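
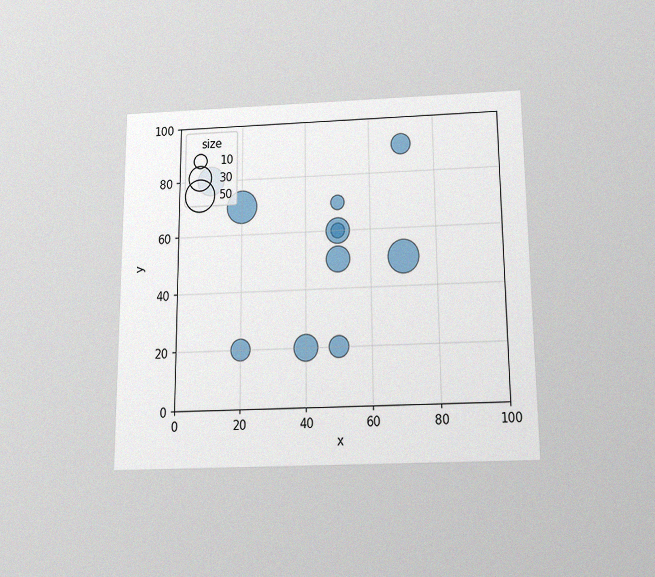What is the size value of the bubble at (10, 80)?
The chart is viewed slightly from below, with some photo noise. Matching the bubble at (10, 80) against the size legend gives 40.

40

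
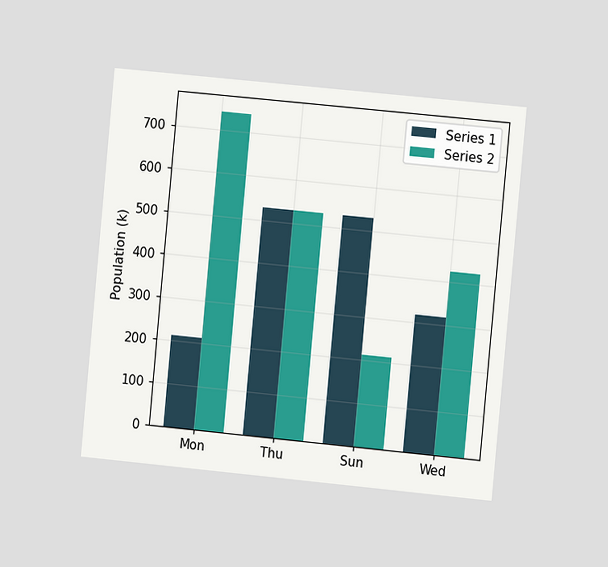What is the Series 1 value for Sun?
The chart is tilted about 5° clockwise and viewed slightly from the right. The Series 1 bar at Sun reaches 530k on the y-axis.

530k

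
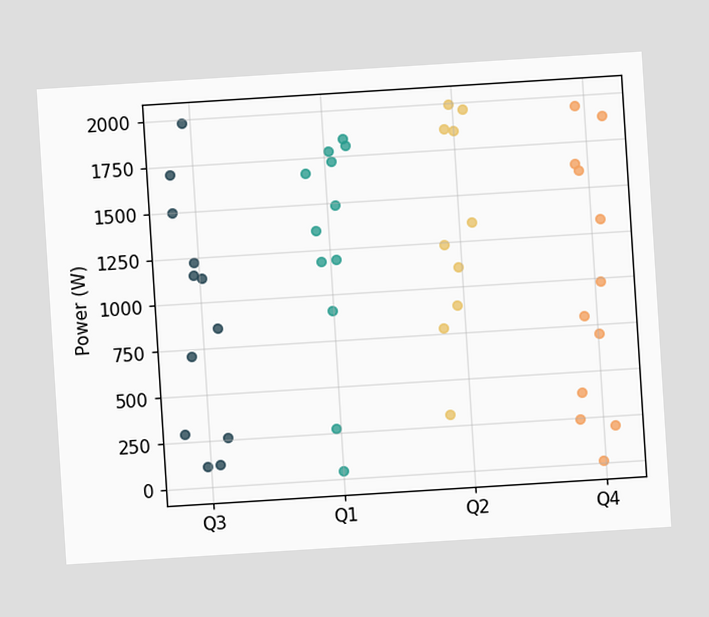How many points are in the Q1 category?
The chart is tilted about 4° counter-clockwise. Counting the markers in the Q1 column gives 12.

12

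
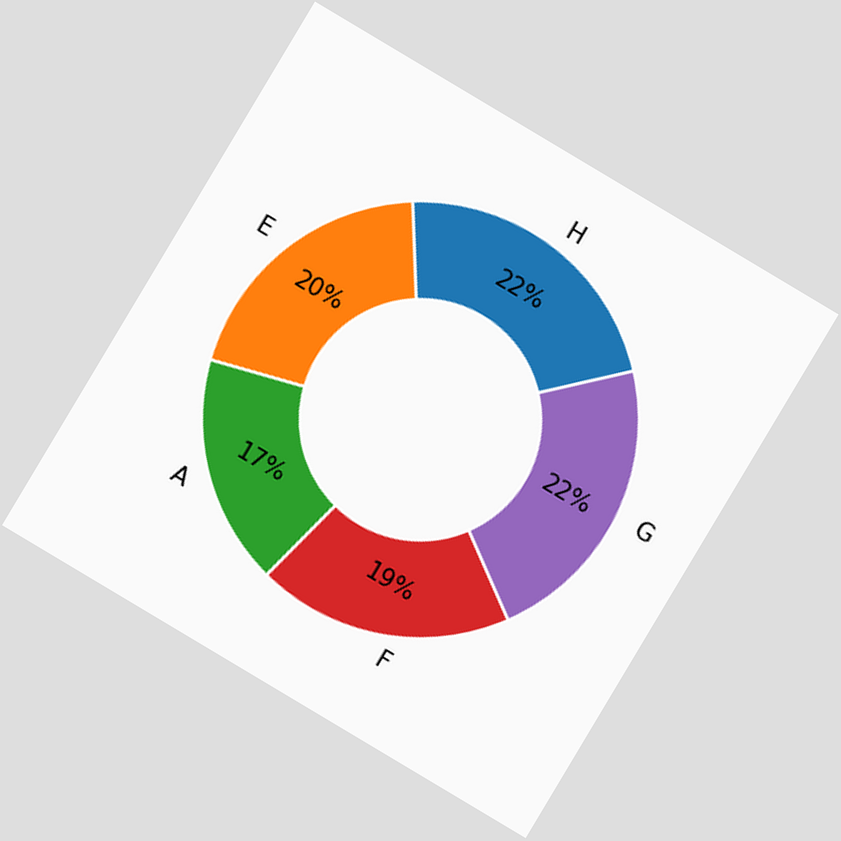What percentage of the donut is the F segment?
19%

The chart is tilted about 31° clockwise. The F segment takes up 19% of the ring.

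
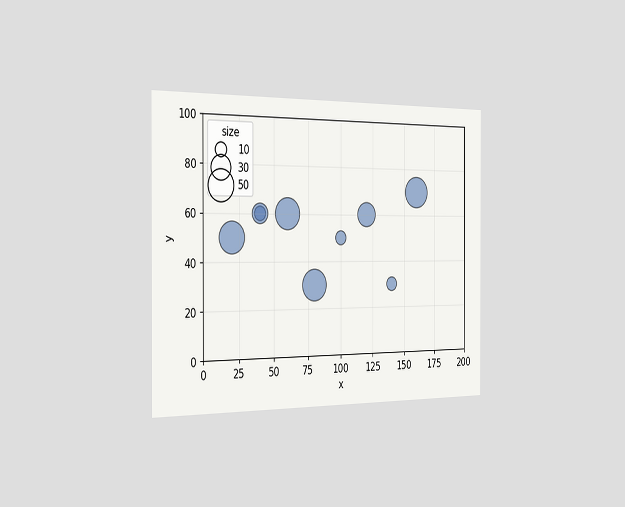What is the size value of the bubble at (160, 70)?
The chart is viewed slightly from the left. Matching the bubble at (160, 70) against the size legend gives 50.

50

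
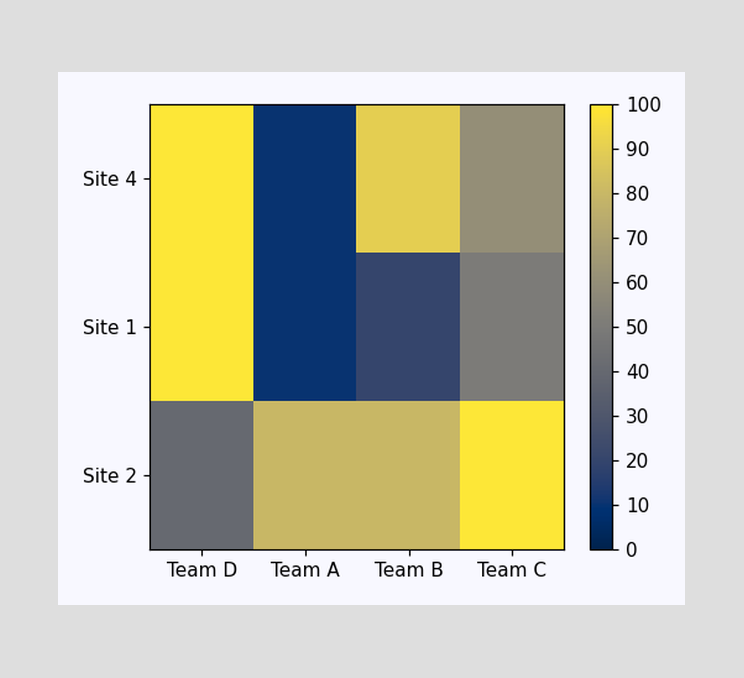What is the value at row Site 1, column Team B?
Matching cell (Site 1, Team B) against the colorbar gives 20.

20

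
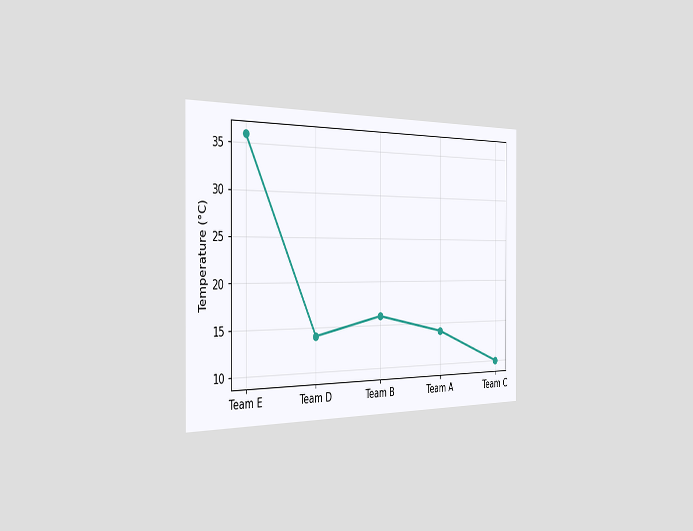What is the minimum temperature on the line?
The chart is viewed slightly from the left. The lowest point is at Team C, and reading across to the y-axis gives 10°C.

10°C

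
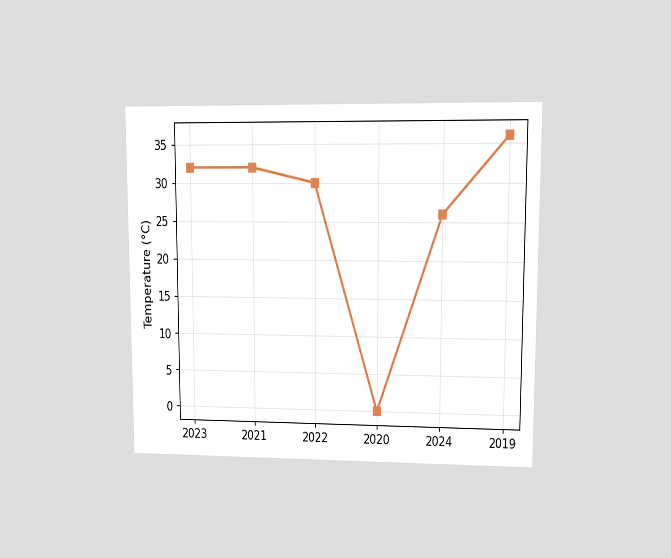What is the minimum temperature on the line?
0°C

The chart is viewed at a slight angle. The lowest point is at 2020, and reading across to the y-axis gives 0°C.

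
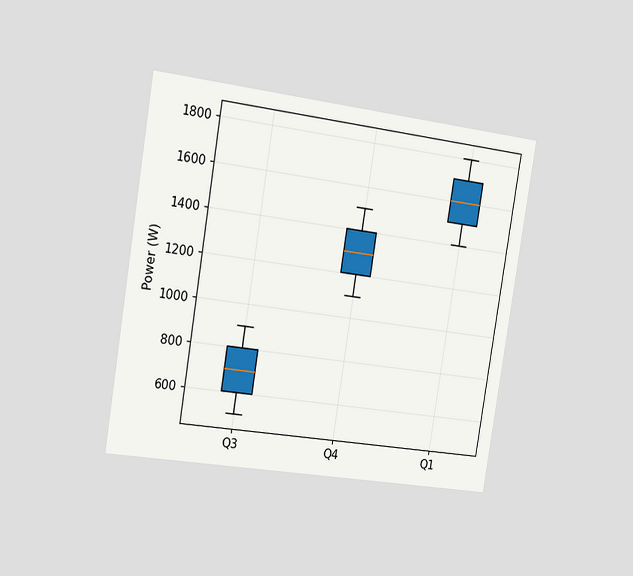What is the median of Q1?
The chart is tilted about 9° clockwise and viewed slightly from the left. The median line in the Q1 box sits at 1600W.

1600W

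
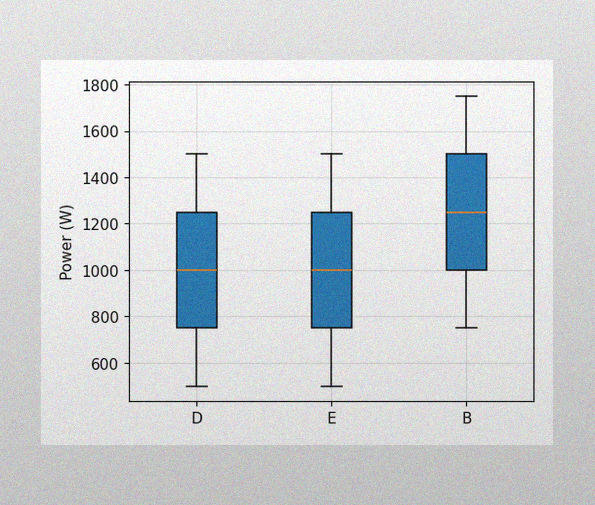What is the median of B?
1250W

The image has some photo noise and uneven lighting. The median line in the B box sits at 1250W.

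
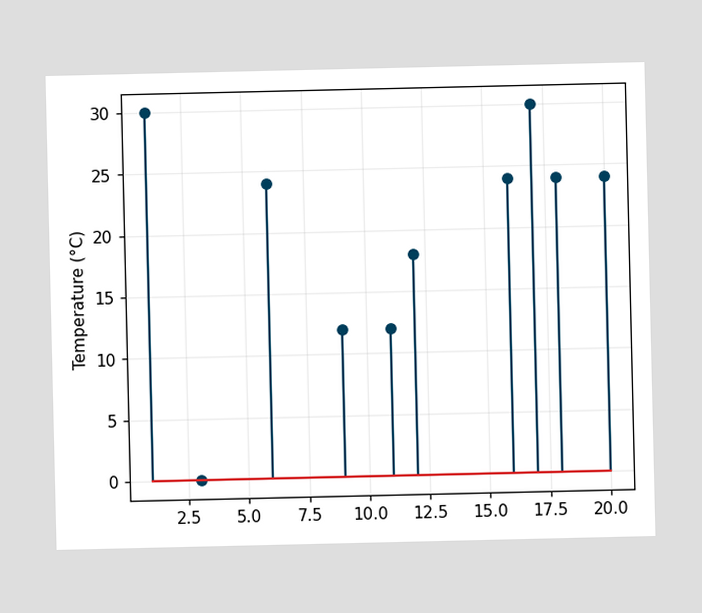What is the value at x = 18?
The stem at x=18 reaches 24°C.

24°C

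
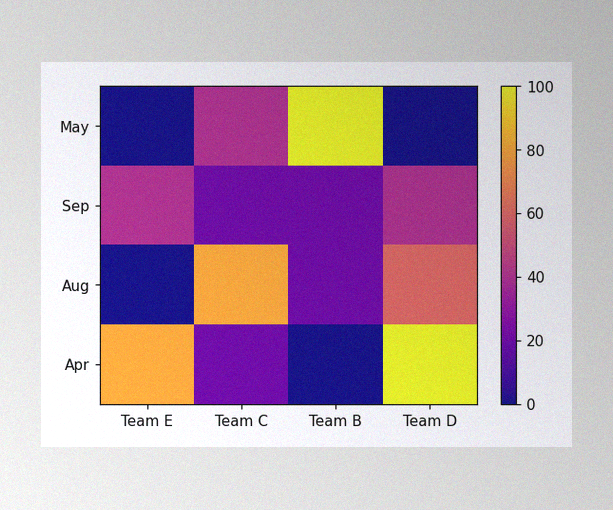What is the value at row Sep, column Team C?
The image has some photo noise and uneven lighting. Matching cell (Sep, Team C) against the colorbar gives 20.

20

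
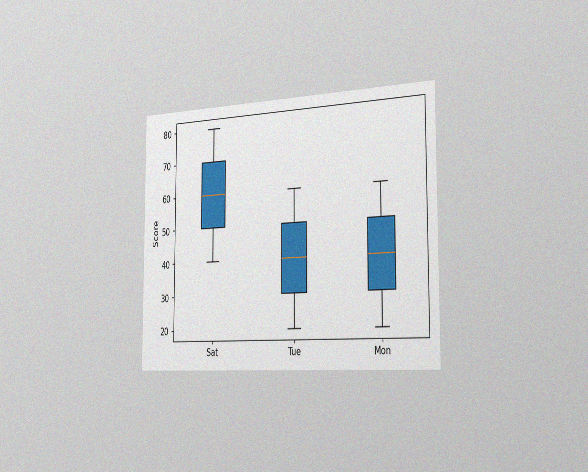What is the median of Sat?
60

The chart is viewed slightly from the right, with some photo noise. The median line in the Sat box sits at 60.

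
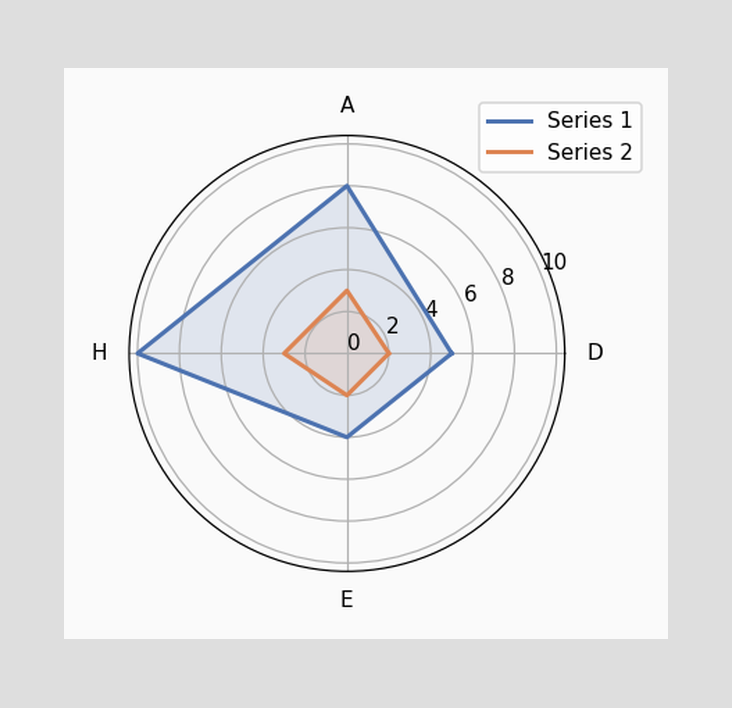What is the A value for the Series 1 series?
On the A axis, Series 1 reaches 8.

8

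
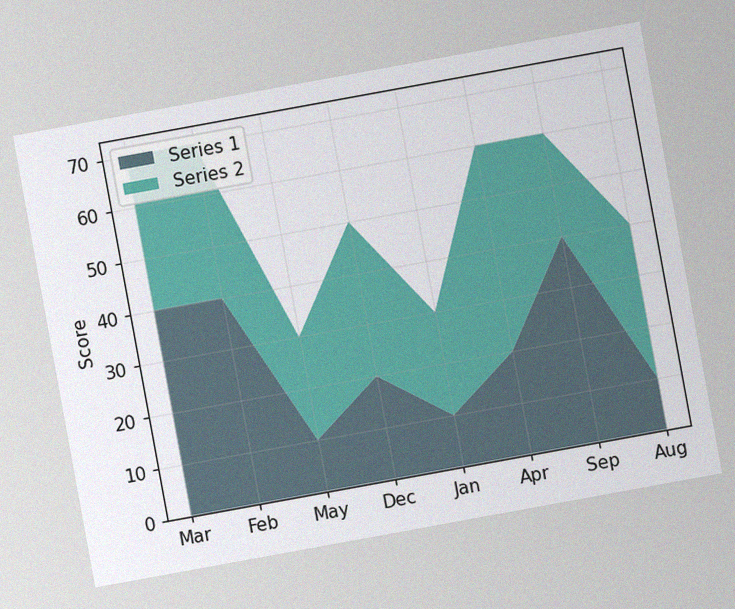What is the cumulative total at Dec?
The chart is tilted about 10° counter-clockwise, with some photo noise. The stacked total at Dec reaches 50.

50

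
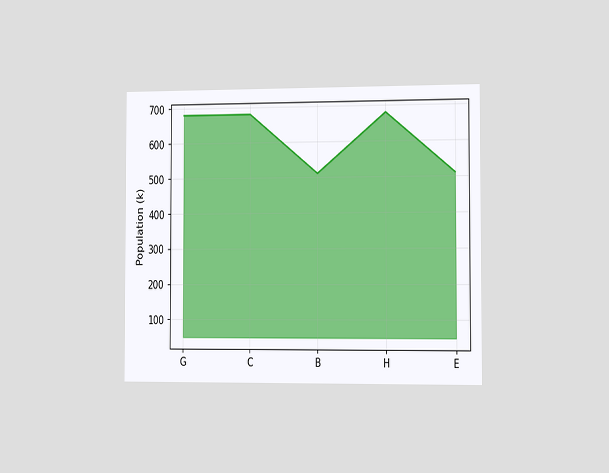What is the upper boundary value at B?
510k

The chart is viewed slightly from the right. At B the upper boundary is at 510k.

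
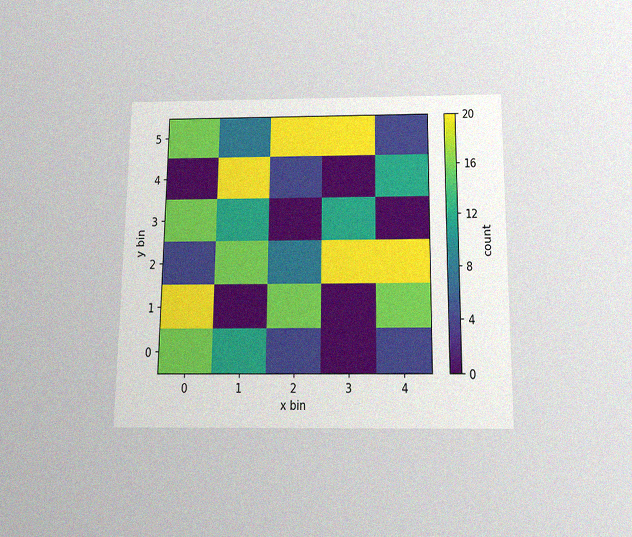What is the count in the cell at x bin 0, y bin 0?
The chart is viewed slightly from below, with some photo noise. Matching the cell (0, 0) against the colorbar gives 16.

16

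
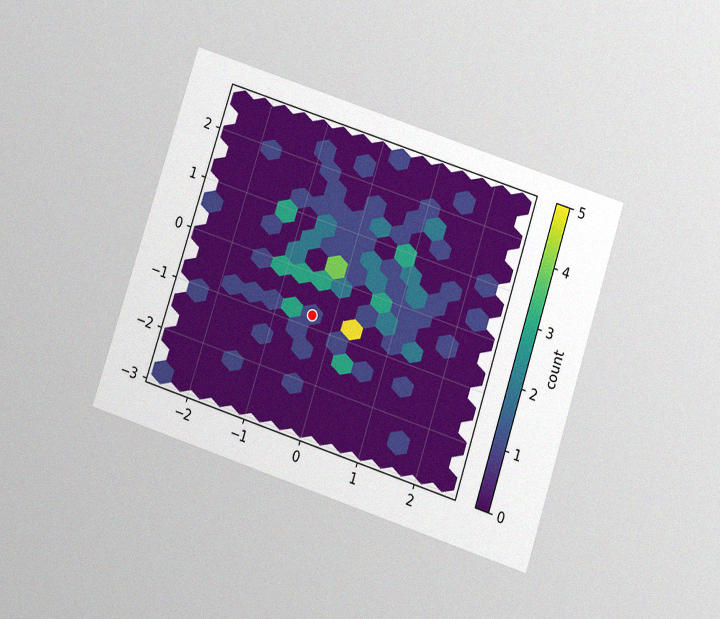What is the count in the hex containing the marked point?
1

The chart is tilted about 18° clockwise and viewed at a slight angle, with some photo noise. The marked hex reads 1 on the colorbar.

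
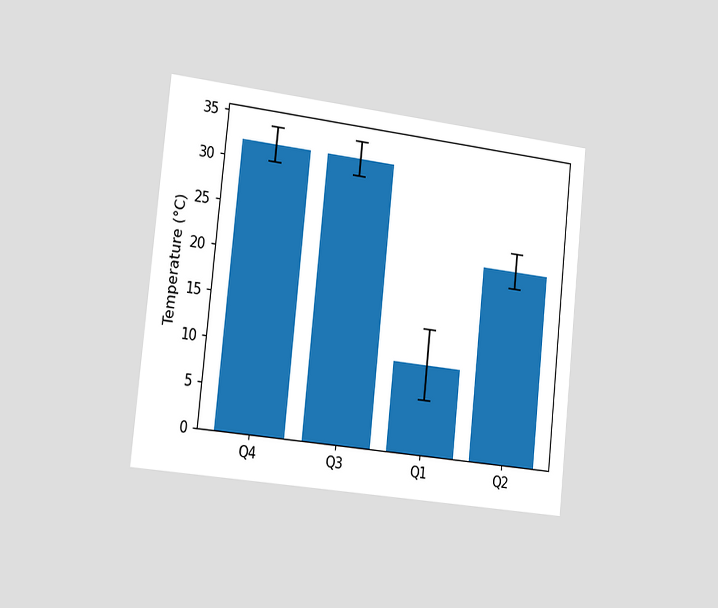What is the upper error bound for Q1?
14°C

The chart is tilted about 6° clockwise and viewed slightly from the left. The Q1 bar's upper whisker reaches 14°C.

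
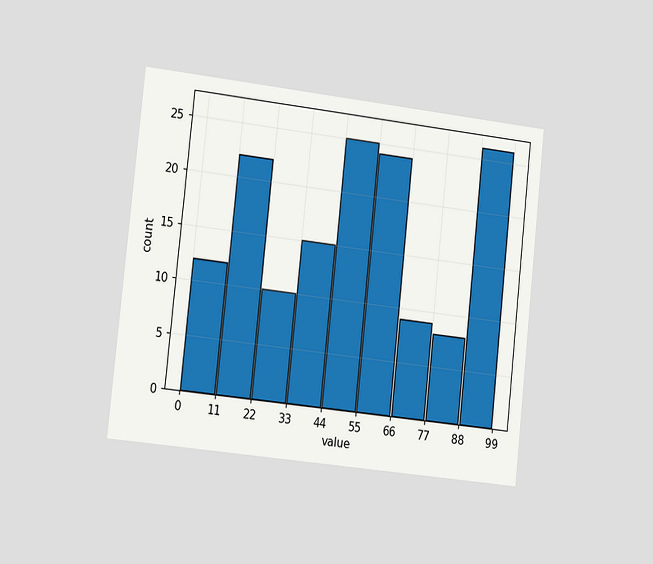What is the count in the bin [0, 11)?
12

The chart is tilted about 6° clockwise and viewed slightly from the left. The [0, 11) bin has height 12.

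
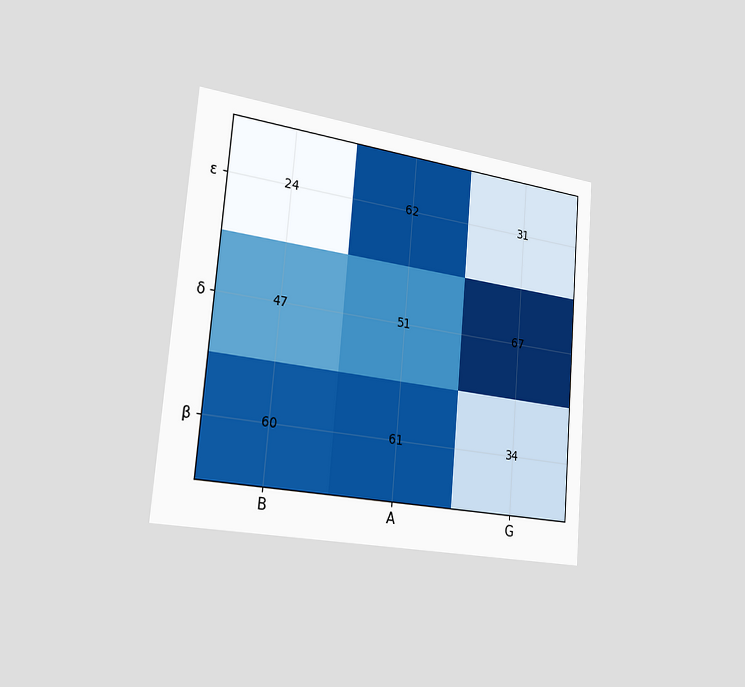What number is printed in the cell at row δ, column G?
The chart is tilted about 5° clockwise and viewed slightly from the left. The (δ, G) cell reads 67.

67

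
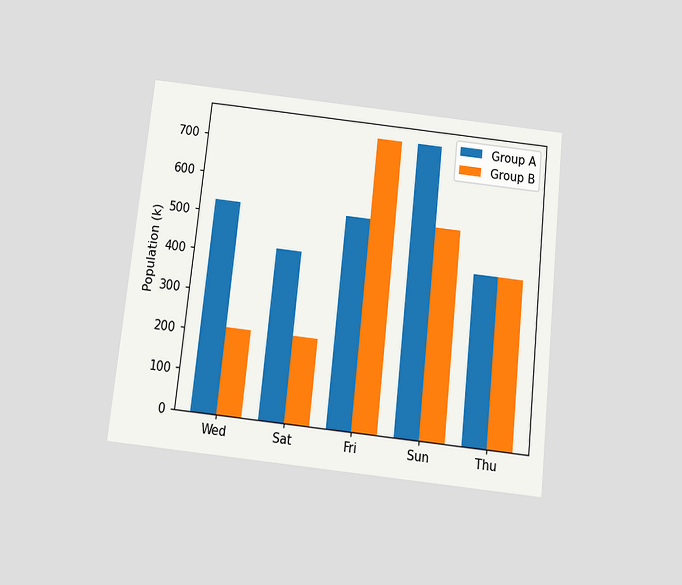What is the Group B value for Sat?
212k

The chart is tilted about 6° clockwise and viewed slightly from below. The Group B bar at Sat reaches 212k on the y-axis.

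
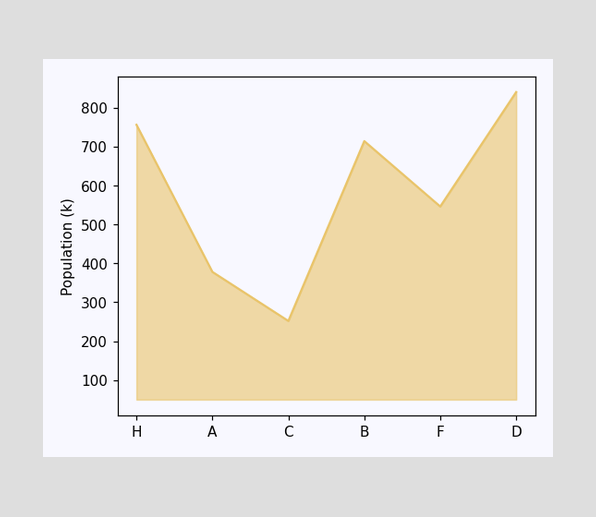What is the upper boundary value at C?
252k

At C the upper boundary is at 252k.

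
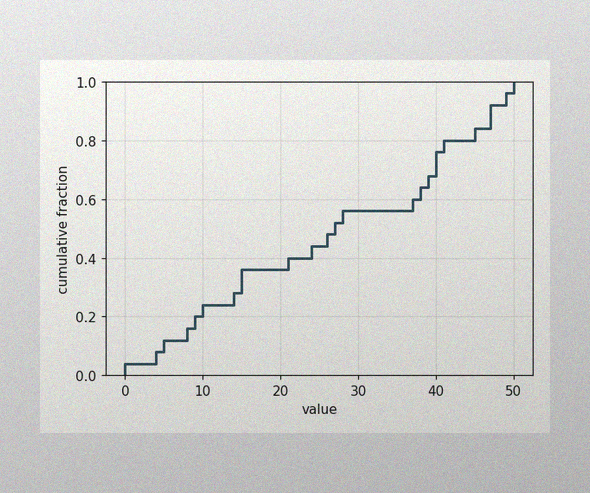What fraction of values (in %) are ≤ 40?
The image has some photo noise and uneven lighting. At x=40 the ECDF step is at 76%.

76%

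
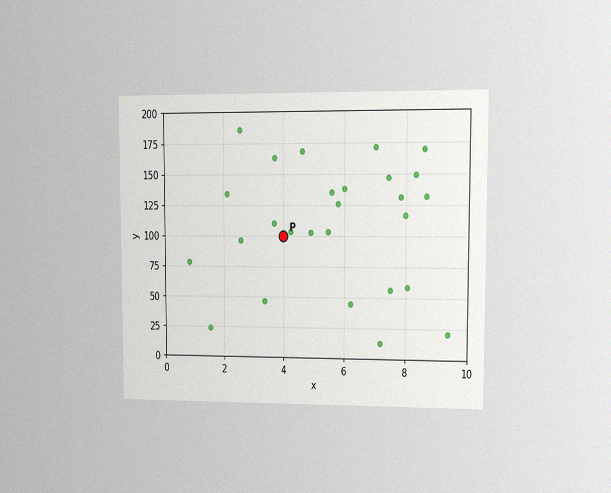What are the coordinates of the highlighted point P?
(4, 100)

The chart is viewed at a slight angle, with some photo noise. Following the gridlines from P to each axis, P sits at (4, 100).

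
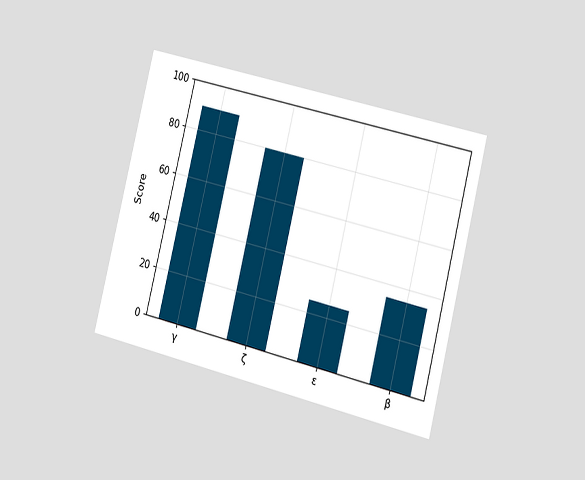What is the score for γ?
The chart is tilted about 14° clockwise and viewed slightly from the right. Reading along the chart's y-axis, the γ bar reaches 90.

90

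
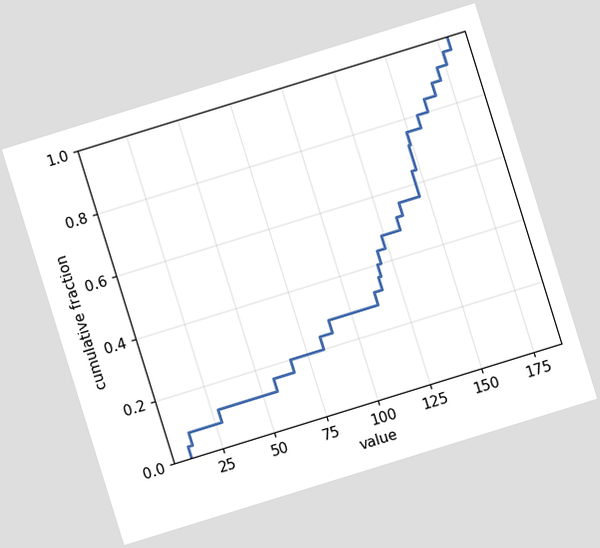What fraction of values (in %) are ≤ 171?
The chart is tilted about 17° counter-clockwise. At x=171 the ECDF step is at 92%.

92%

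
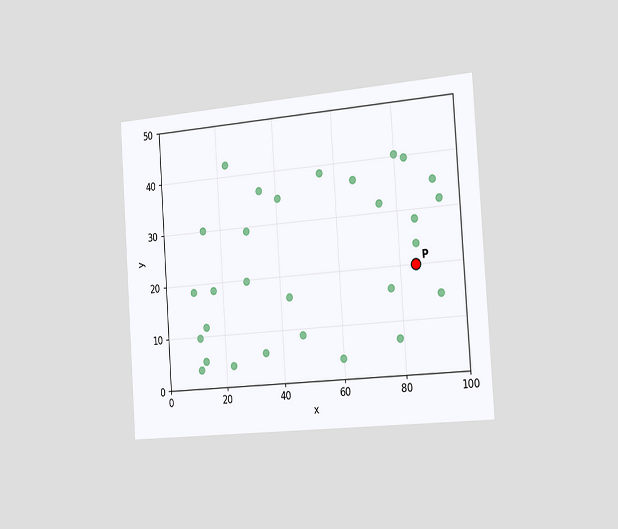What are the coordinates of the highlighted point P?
(85, 20)

The chart is tilted about 4° counter-clockwise and viewed slightly from the right. Following the gridlines from P to each axis, P sits at (85, 20).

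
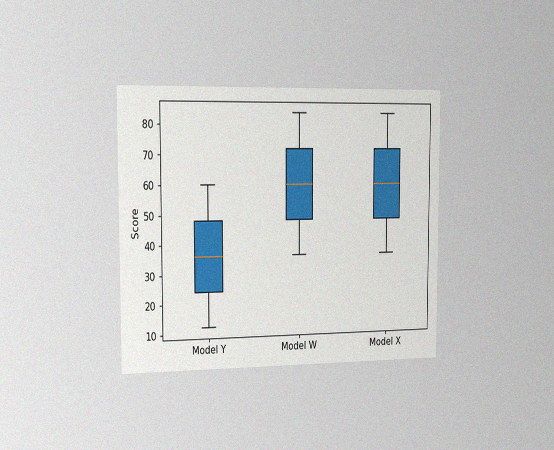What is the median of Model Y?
The chart is viewed slightly from the left, with some photo noise. The median line in the Model Y box sits at 36.

36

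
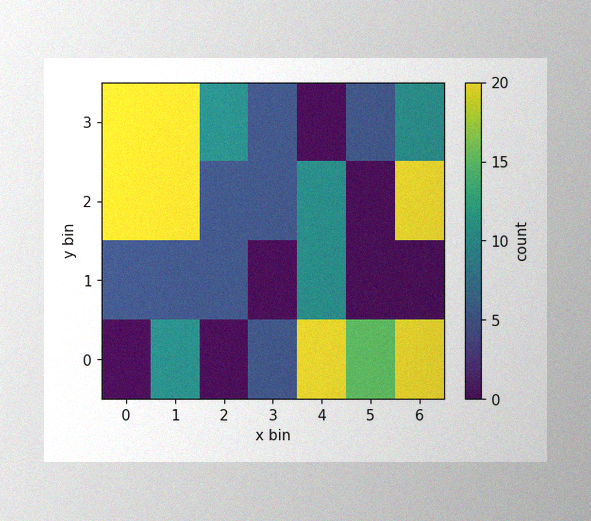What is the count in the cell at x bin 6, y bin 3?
10

The image has some photo noise and uneven lighting. Matching the cell (6, 3) against the colorbar gives 10.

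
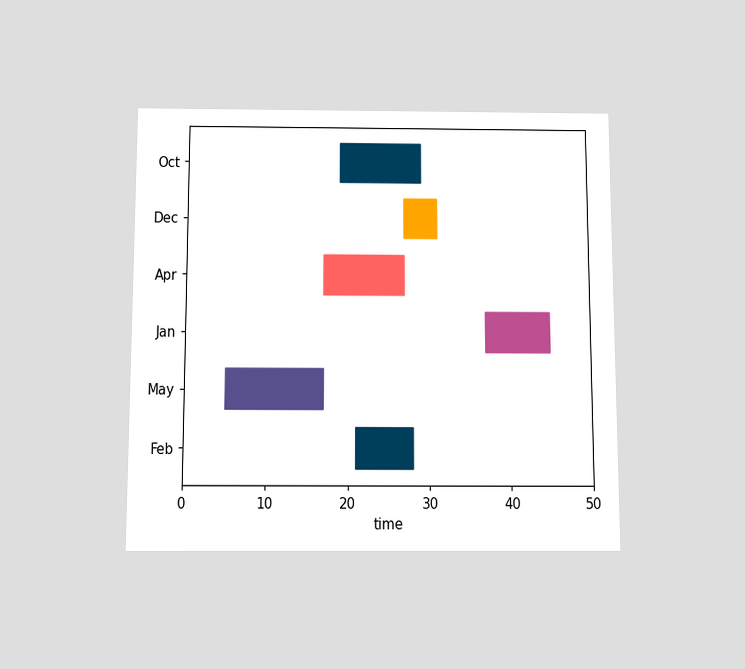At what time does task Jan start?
The chart is viewed slightly from below. The Jan bar begins at t=37.

37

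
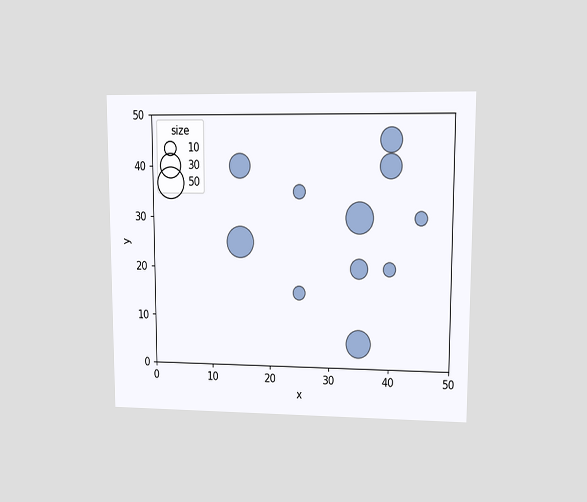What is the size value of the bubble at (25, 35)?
10

The chart is viewed at a slight angle. Matching the bubble at (25, 35) against the size legend gives 10.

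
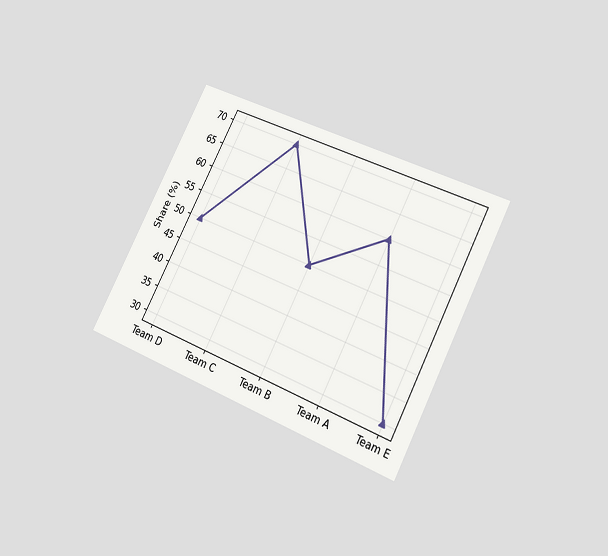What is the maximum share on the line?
70%

The chart is tilted about 27° clockwise and viewed at a slight angle. The highest point is at Team C, and reading across to the y-axis gives 70%.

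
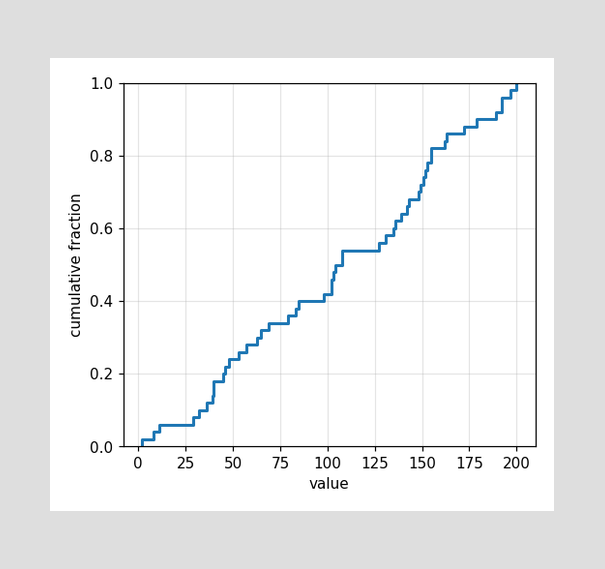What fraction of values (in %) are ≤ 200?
At x=200 the ECDF step is at 100%.

100%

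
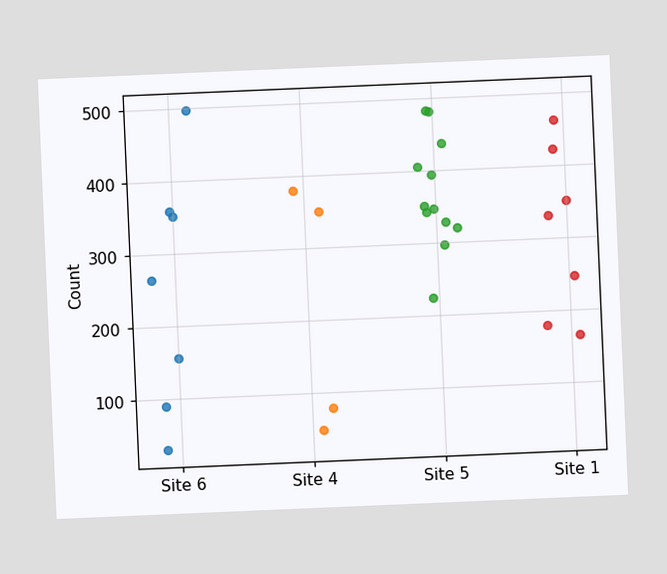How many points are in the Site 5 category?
The chart is tilted about 2° counter-clockwise. Counting the markers in the Site 5 column gives 12.

12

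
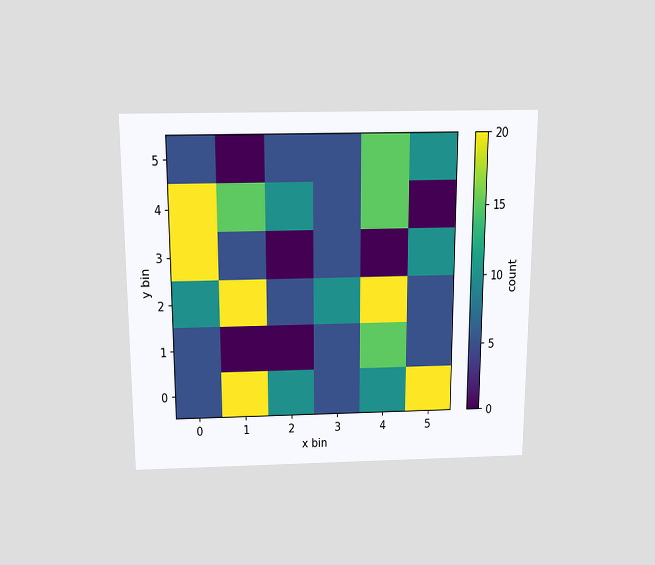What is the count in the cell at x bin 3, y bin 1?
5

The chart is viewed slightly from above. Matching the cell (3, 1) against the colorbar gives 5.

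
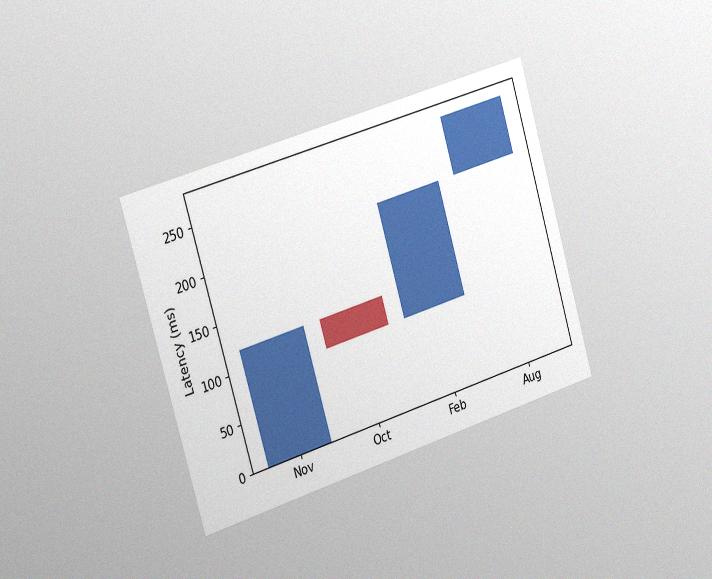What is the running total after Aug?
The chart is tilted about 17° counter-clockwise and viewed slightly from the left, with some photo noise. After Aug the running total reaches 270ms.

270ms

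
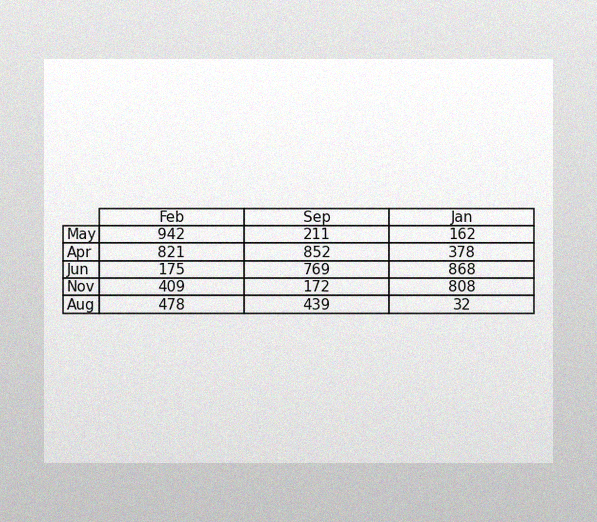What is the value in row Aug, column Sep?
439

The image has some photo noise and uneven lighting. The (Aug, Sep) cell reads 439.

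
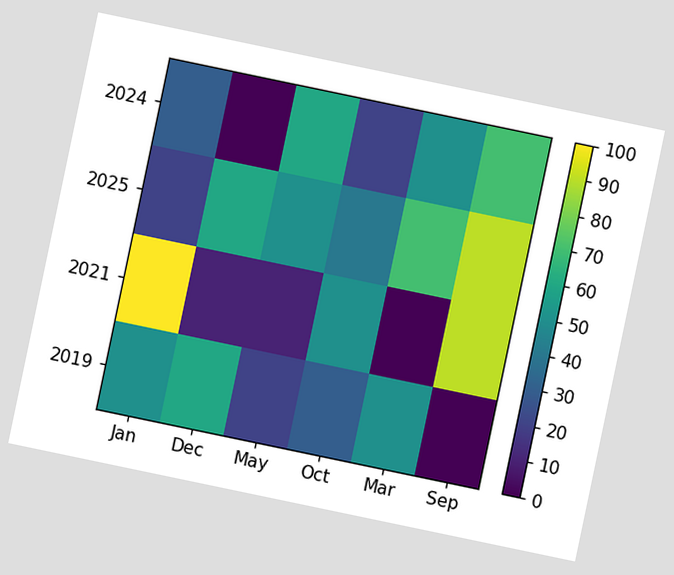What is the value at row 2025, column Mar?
70

The chart is tilted about 12° clockwise. Matching cell (2025, Mar) against the colorbar gives 70.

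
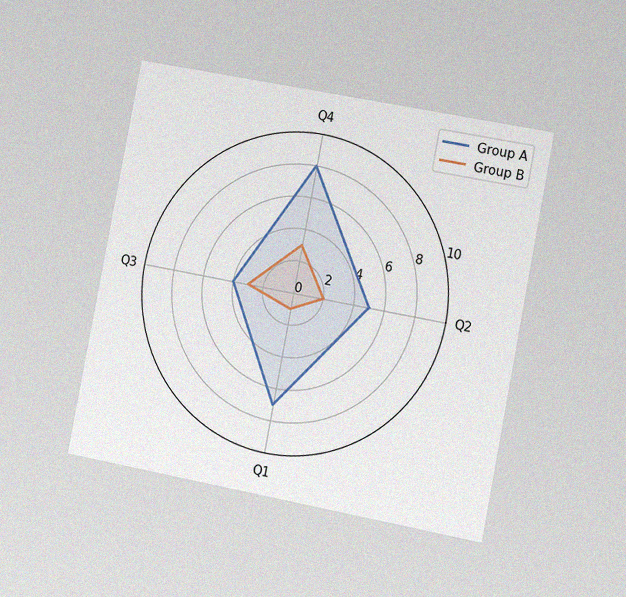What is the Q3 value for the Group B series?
The chart is tilted about 11° clockwise and viewed slightly from the right, with some photo noise. On the Q3 axis, Group B reaches 3.

3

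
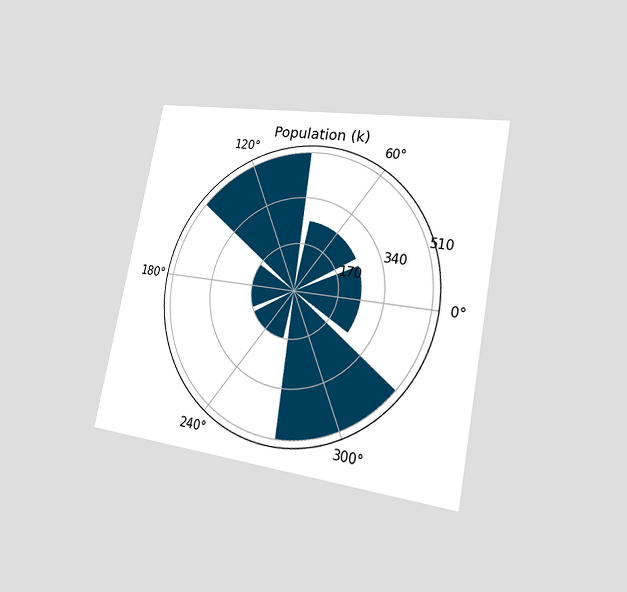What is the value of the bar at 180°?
170k

The chart is tilted about 11° clockwise and viewed slightly from the right. The bar at 180° reaches 170k on the radial axis.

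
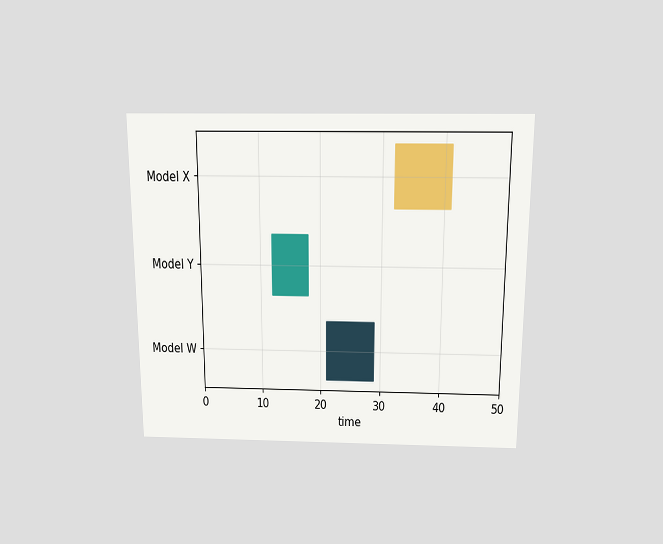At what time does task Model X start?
32

The chart is viewed slightly from above. The Model X bar begins at t=32.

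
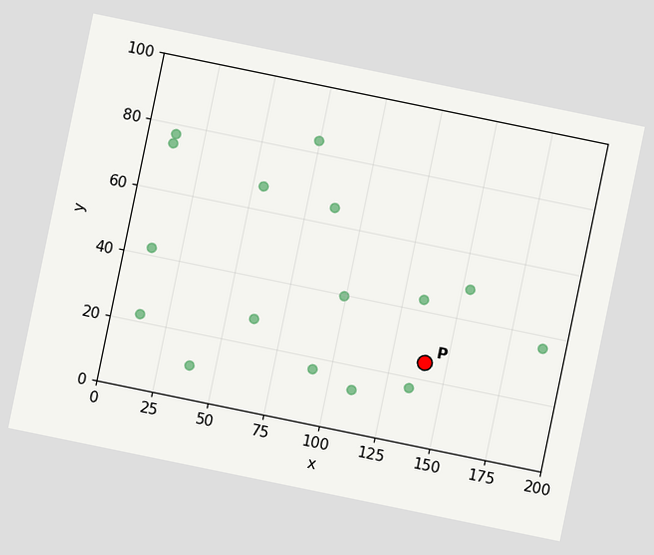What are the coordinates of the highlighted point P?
(140, 25)

The chart is tilted about 12° clockwise. Following the gridlines from P to each axis, P sits at (140, 25).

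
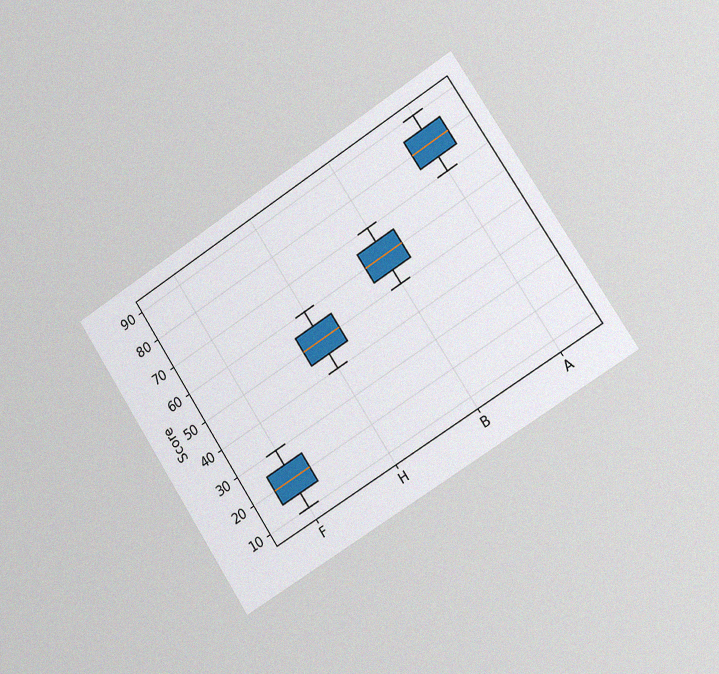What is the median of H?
50

The chart is tilted about 33° counter-clockwise and viewed slightly from the right, with some photo noise. The median line in the H box sits at 50.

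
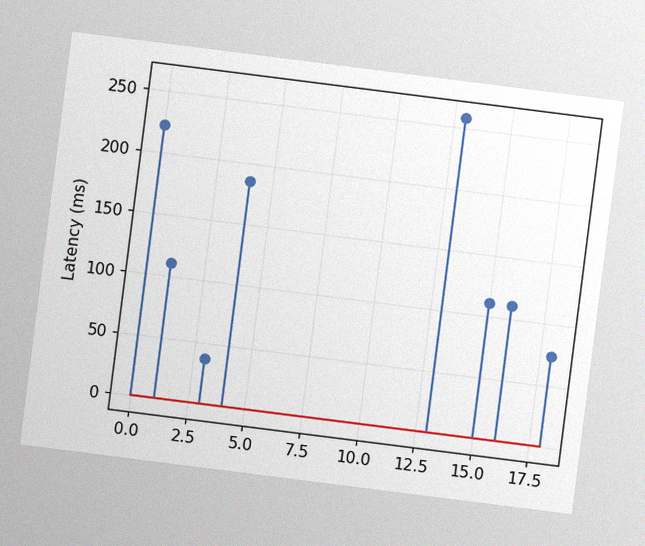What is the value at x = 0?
222ms

The chart is tilted about 7° clockwise, with some photo noise. The stem at x=0 reaches 222ms.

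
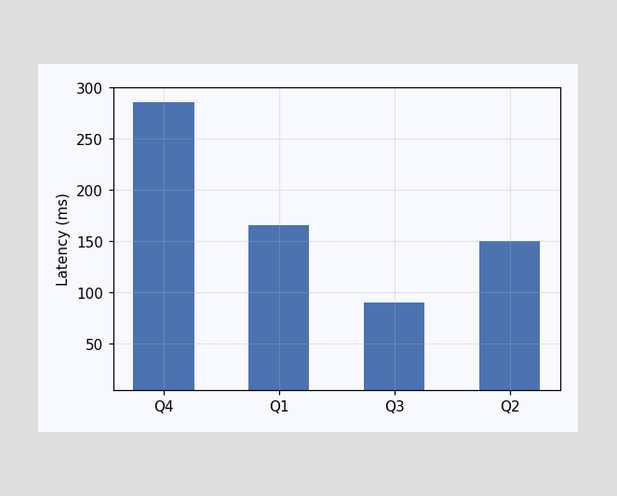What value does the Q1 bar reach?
165ms

Reading along the chart's y-axis, the Q1 bar reaches 165ms.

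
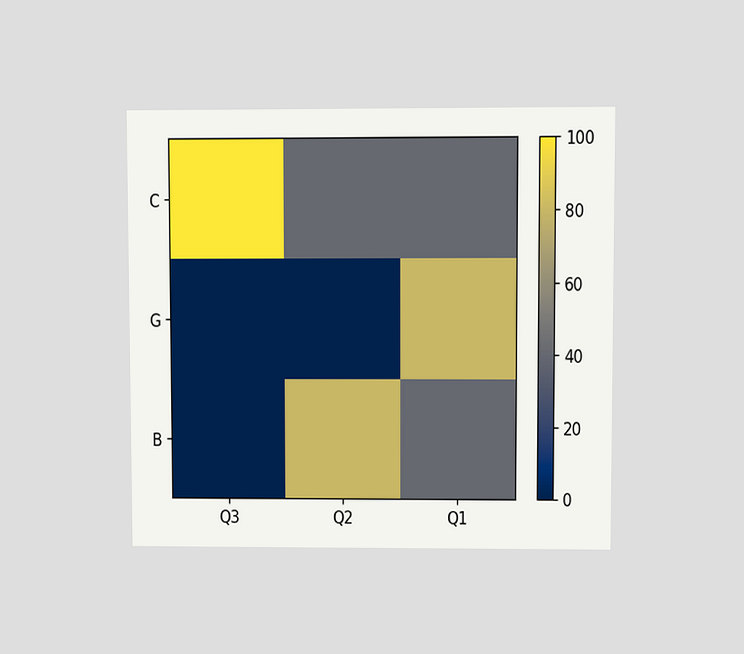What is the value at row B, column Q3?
0

The chart is viewed at a slight angle. Matching cell (B, Q3) against the colorbar gives 0.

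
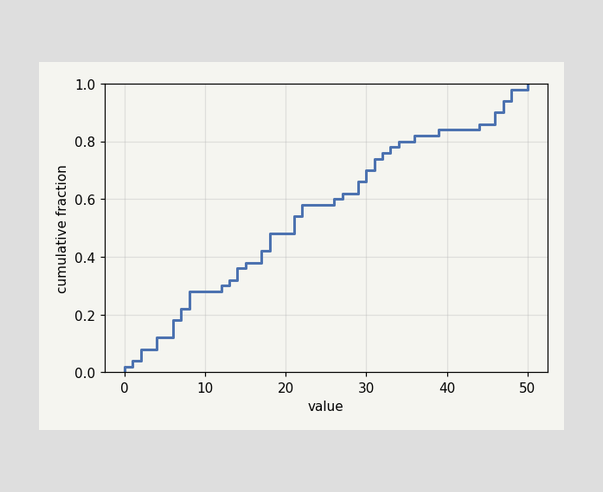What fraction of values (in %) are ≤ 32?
At x=32 the ECDF step is at 76%.

76%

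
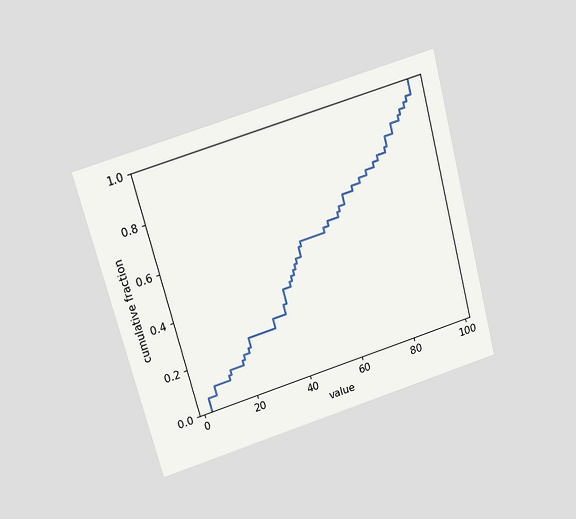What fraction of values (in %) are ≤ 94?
The chart is tilted about 15° counter-clockwise and viewed slightly from above. At x=94 the ECDF step is at 92%.

92%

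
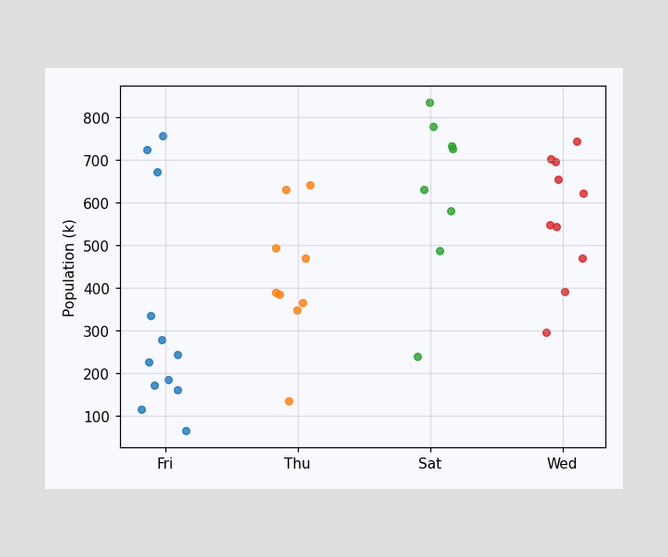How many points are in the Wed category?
10

Counting the markers in the Wed column gives 10.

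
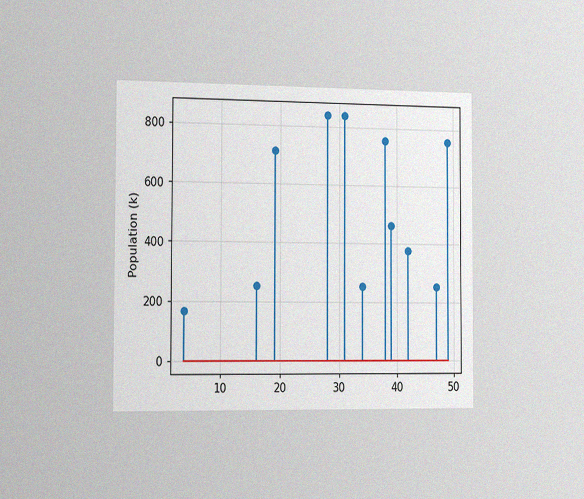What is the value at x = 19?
The chart is viewed slightly from the left, with some photo noise. The stem at x=19 reaches 714k.

714k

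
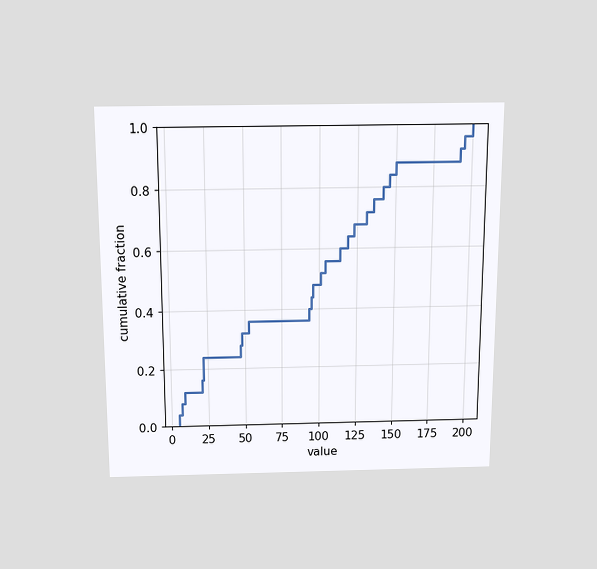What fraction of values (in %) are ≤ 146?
84%

The chart is viewed slightly from above. At x=146 the ECDF step is at 84%.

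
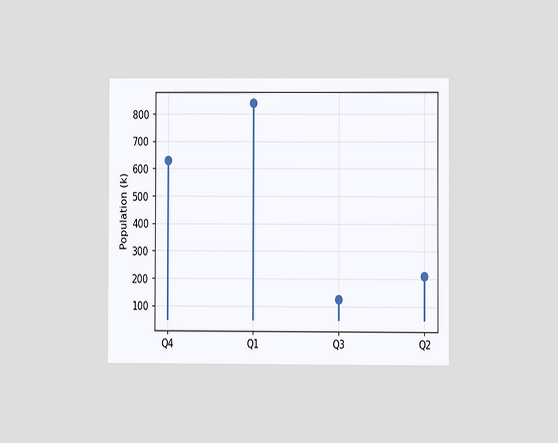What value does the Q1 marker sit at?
840k

The chart is viewed at a slight angle. The Q1 marker sits at 840k.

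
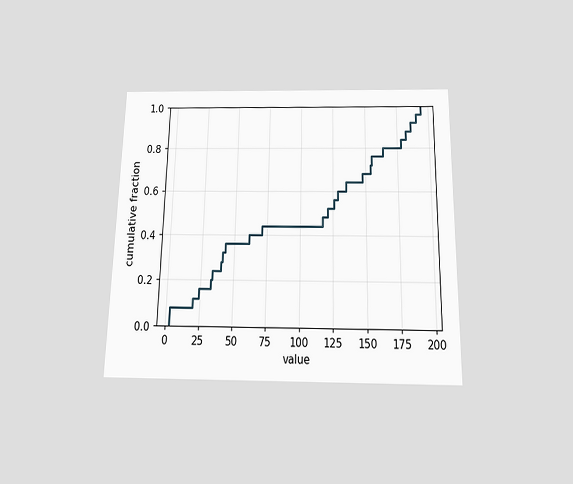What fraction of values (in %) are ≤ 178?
The chart is viewed slightly from below. At x=178 the ECDF step is at 84%.

84%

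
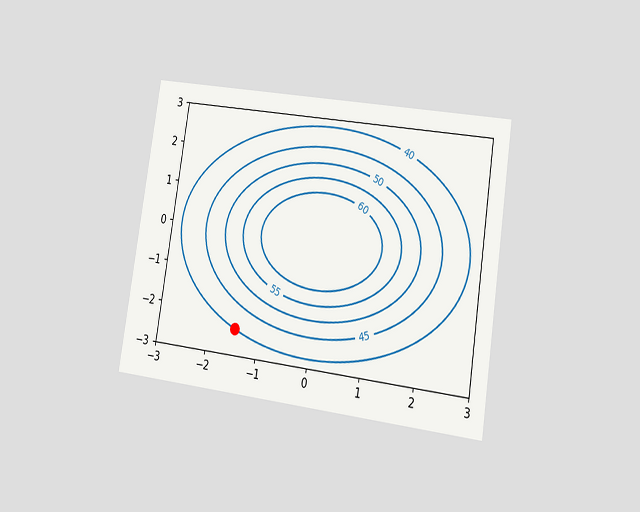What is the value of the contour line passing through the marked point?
40

The chart is tilted about 9° clockwise and viewed slightly from the right. The marked point sits on the contour labelled 40.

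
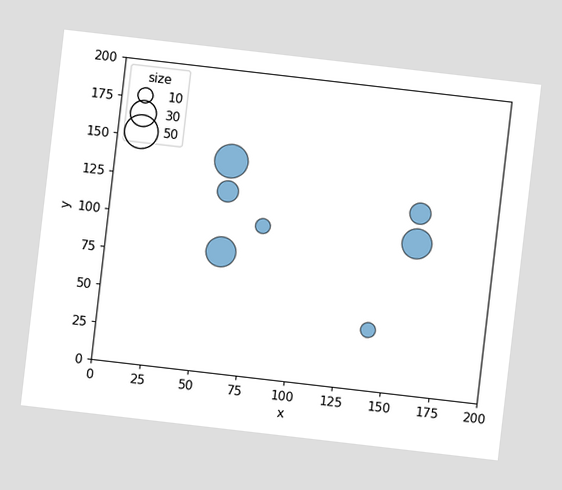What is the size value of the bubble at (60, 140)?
The chart is tilted about 7° clockwise. Matching the bubble at (60, 140) against the size legend gives 50.

50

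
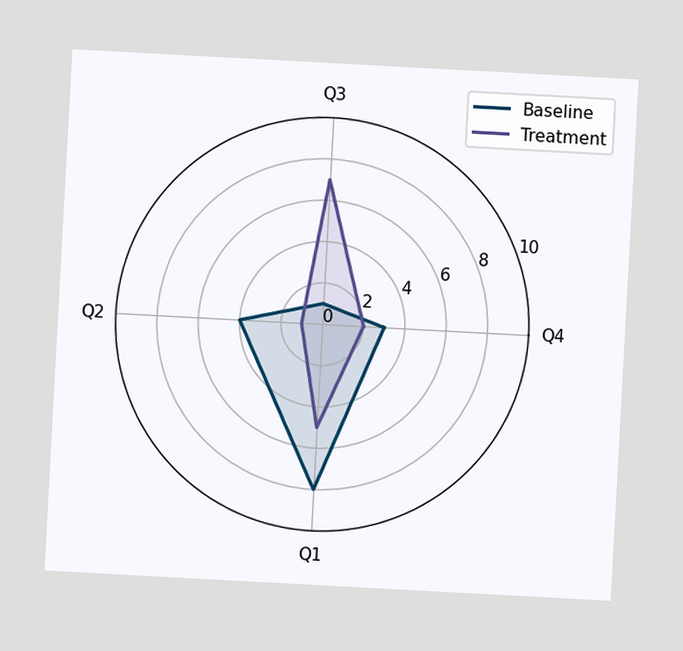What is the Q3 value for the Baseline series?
1

The chart is tilted about 3° clockwise. On the Q3 axis, Baseline reaches 1.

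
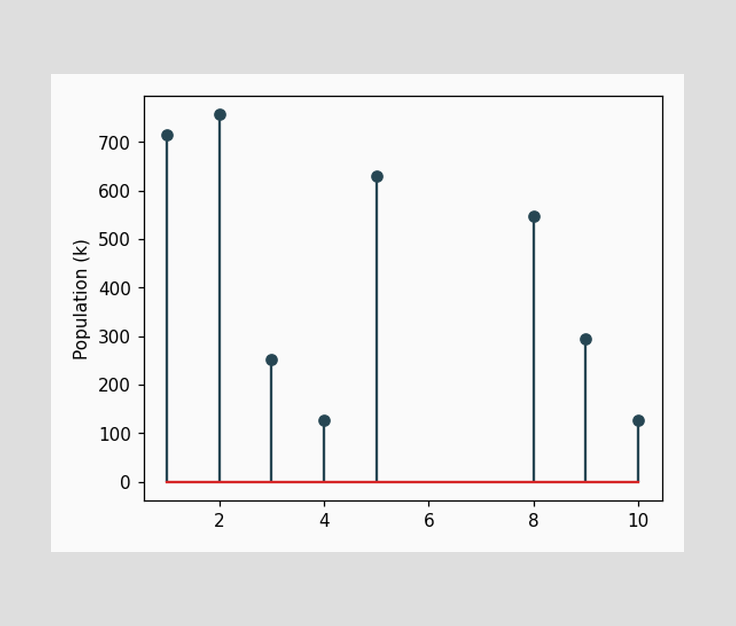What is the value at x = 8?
The stem at x=8 reaches 546k.

546k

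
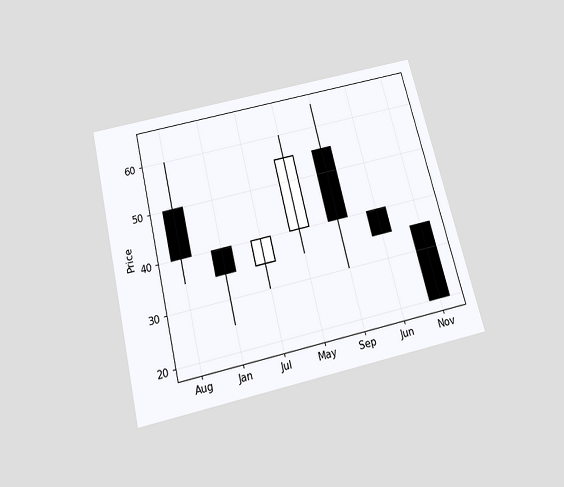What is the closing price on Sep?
The chart is tilted about 14° counter-clockwise and viewed slightly from below. The Sep candle closes at 40.

40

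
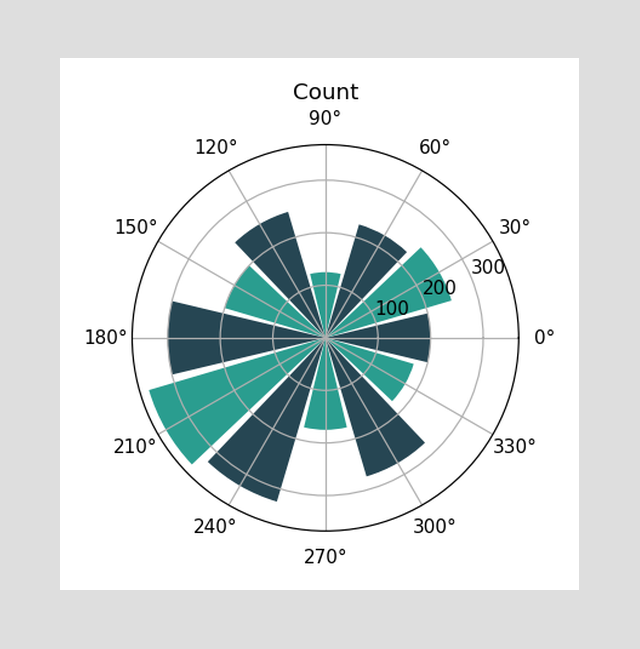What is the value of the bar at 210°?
The bar at 210° reaches 350 on the radial axis.

350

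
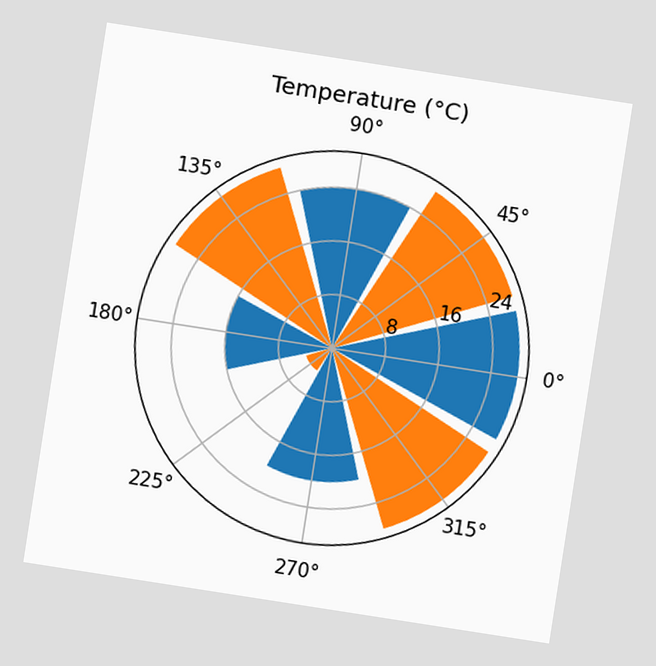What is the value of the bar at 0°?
The chart is tilted about 9° clockwise. The bar at 0° reaches 28°C on the radial axis.

28°C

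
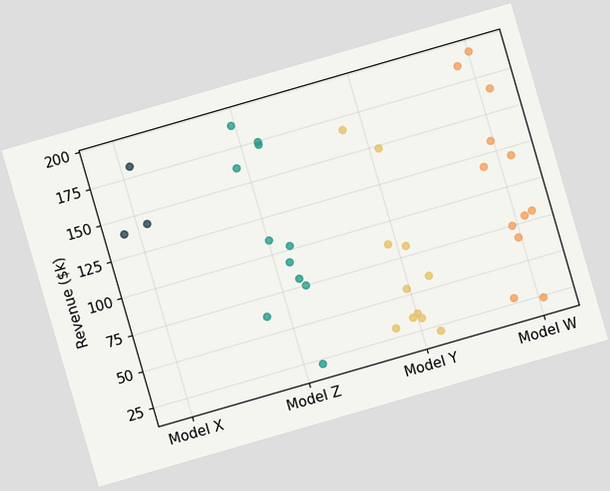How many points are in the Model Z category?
The chart is tilted about 16° counter-clockwise. Counting the markers in the Model Z column gives 11.

11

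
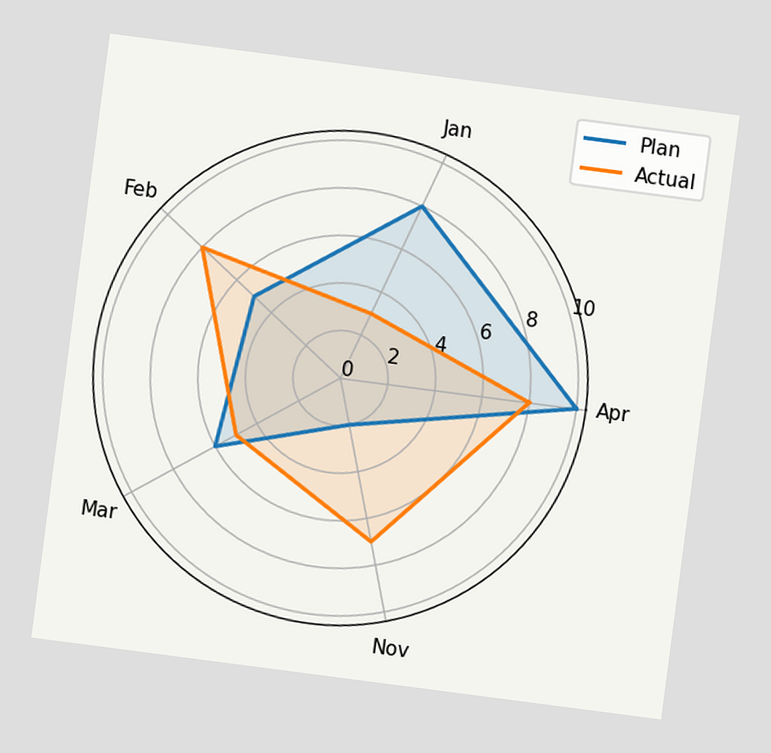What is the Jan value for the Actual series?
The chart is tilted about 7° clockwise. On the Jan axis, Actual reaches 3.

3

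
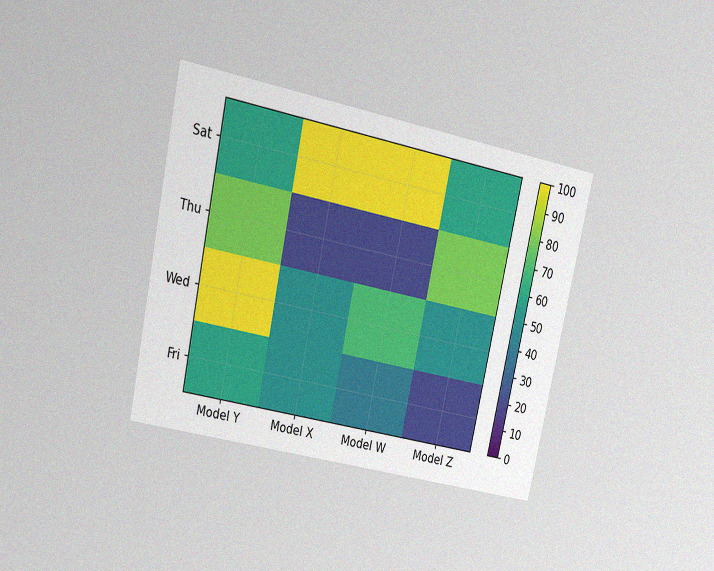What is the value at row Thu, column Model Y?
80

The chart is tilted about 12° clockwise and viewed at a slight angle, with some photo noise. Matching cell (Thu, Model Y) against the colorbar gives 80.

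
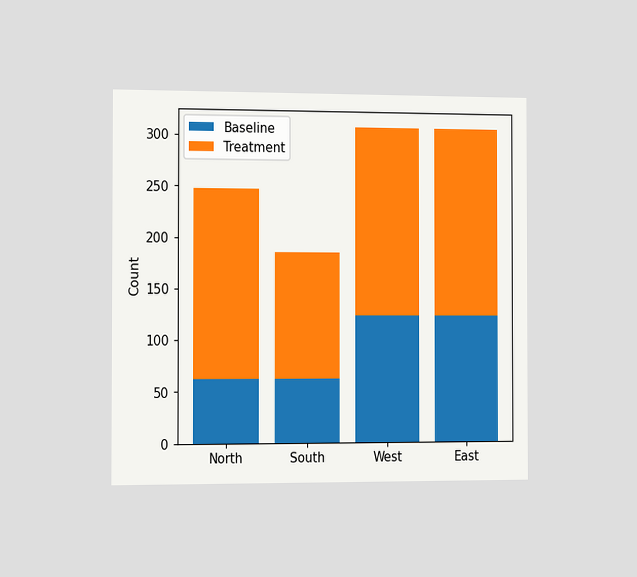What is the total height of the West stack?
The chart is viewed slightly from the left. The West stack's top reaches 310 on the y-axis.

310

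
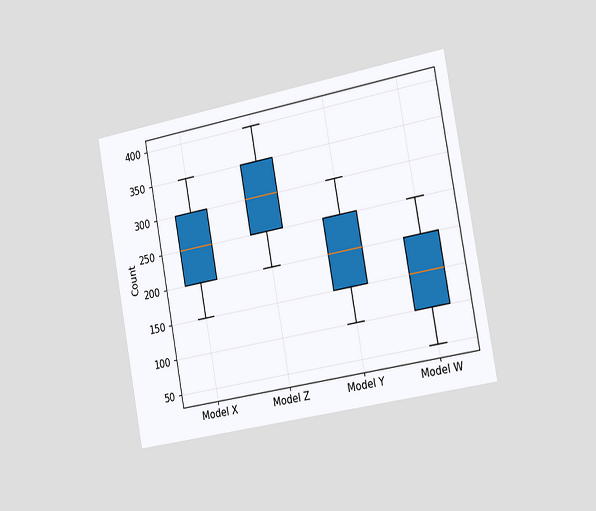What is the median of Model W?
150

The chart is tilted about 10° counter-clockwise and viewed slightly from the right. The median line in the Model W box sits at 150.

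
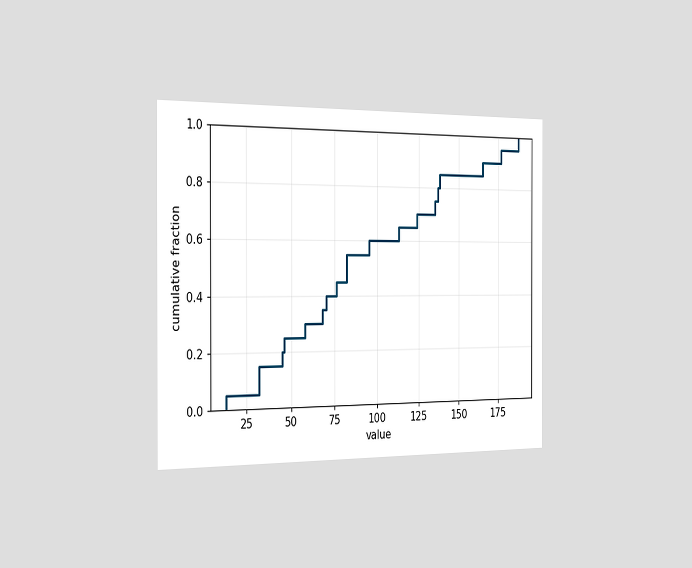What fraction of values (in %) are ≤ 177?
95%

The chart is viewed slightly from the left. At x=177 the ECDF step is at 95%.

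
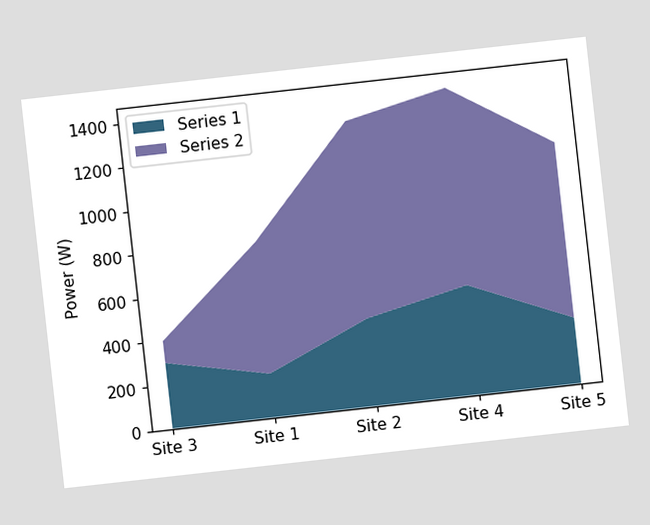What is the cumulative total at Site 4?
1400W

The chart is tilted about 6° counter-clockwise. The stacked total at Site 4 reaches 1400W.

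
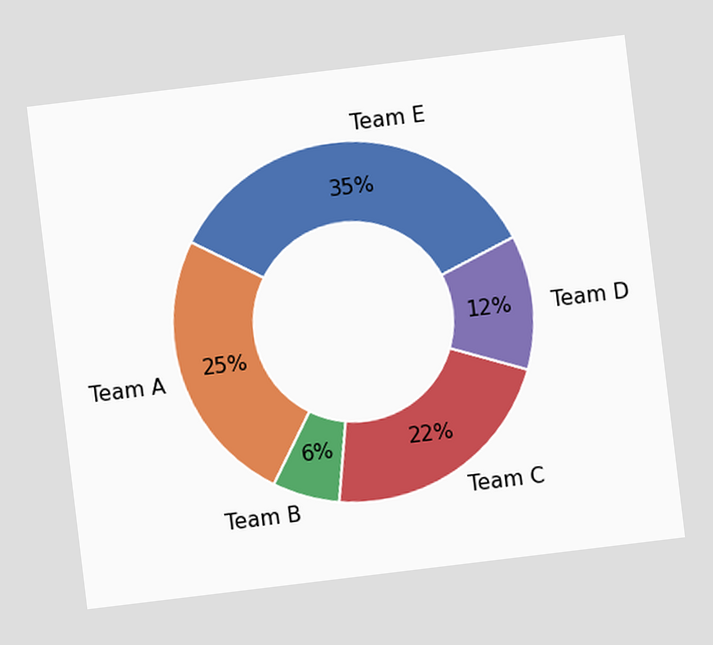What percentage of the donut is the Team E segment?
35%

The chart is tilted about 7° counter-clockwise. The Team E segment takes up 35% of the ring.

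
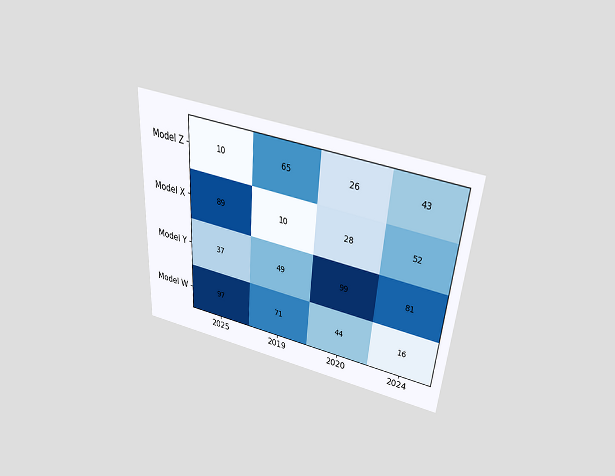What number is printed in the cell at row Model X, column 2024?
The chart is tilted about 4° clockwise and viewed slightly from above. The (Model X, 2024) cell reads 52.

52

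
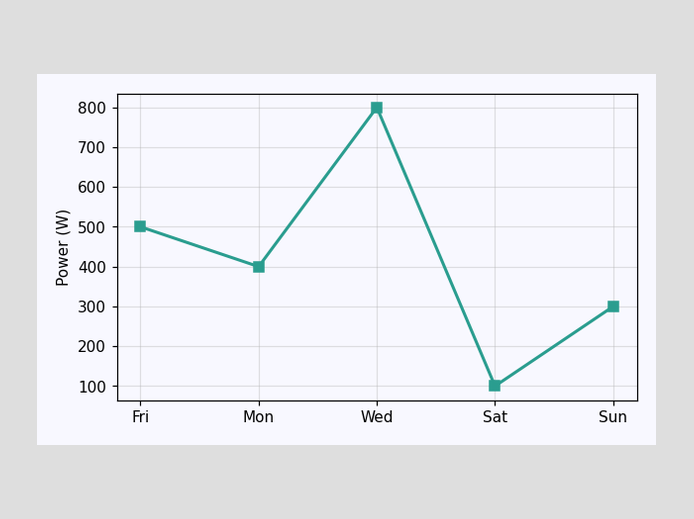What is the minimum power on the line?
100W

The lowest point is at Sat, and reading across to the y-axis gives 100W.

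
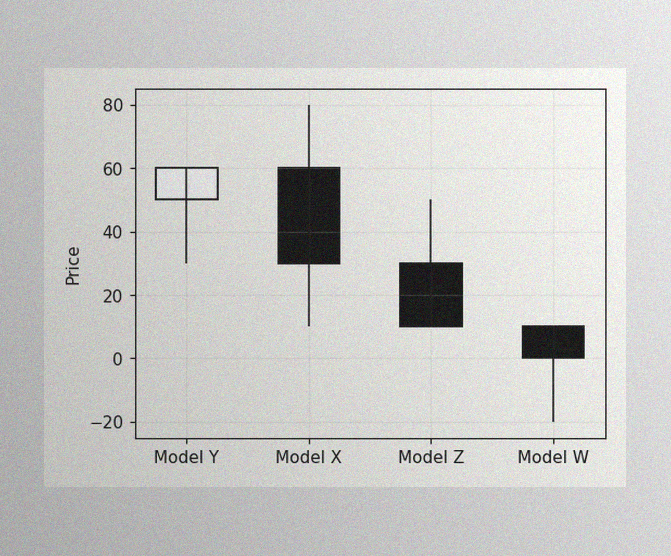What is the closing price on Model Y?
60

The image has some photo noise and uneven lighting. The Model Y candle closes at 60.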